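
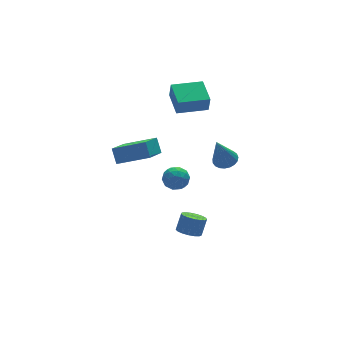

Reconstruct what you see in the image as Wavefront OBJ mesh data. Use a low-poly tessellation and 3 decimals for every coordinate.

v 0.153 0.404 3.104
v 0.132 0.17 4.158
v 0.539 1.979 3.461
v 0.518 1.745 4.515
v 1.962 -0.025 3.045
v 1.941 -0.259 4.099
v 2.348 1.55 3.402
v 2.327 1.316 4.456
v 1.028 -3.644 1.693
v 1.712 -3.709 1.94
v 0.332 -3.856 3.567
v 1.667 -3.41 1.957
v 1.512 -3.151 1.929
v 1.273 -2.977 1.859
v 0.991 -2.918 1.761
v 0.716 -2.986 1.652
v 0.495 -3.167 1.549
v 0.367 -3.43 1.471
v 0.352 -3.731 1.432
v 0.455 -4.017 1.438
v 0.656 -4.238 1.488
v 0.922 -4.357 1.573
v 1.207 -4.352 1.68
v 1.46 -4.225 1.788
v 1.639 -3.998 1.88
v -2.353 1.487 -0.712
v -3.698 0.238 0.287
v -2.314 2.123 0.135
v -3.659 0.873 1.134
v -0.801 0.407 0.026
v -2.146 -0.843 1.025
v -0.762 1.042 0.873
v -2.107 -0.207 1.872
v -1.587 -1.79 0.468
v -0.925 -1.538 0.055
v -1.615 -2.902 -0.255
v -0.953 -2.65 -0.668
v -0.887 -2.863 0.121
v -0.869 -2.175 0.568
v -1.671 -2.265 -0.768
v -1.653 -1.577 -0.321
v -0.977 -1.831 -0.709
v -0.493 -2.201 -0.16
v -2.047 -2.239 -0.04
v -1.563 -2.609 0.509
v -1.253 -1.566 0.325
v -1.287 -2.874 -0.525
v -1.248 -2.999 -0.061
v -0.859 -2.851 -0.304
v -1.221 -1.941 0.627
v -0.832 -1.793 0.383
v -0.809 -2.571 0.422
v -1.708 -2.647 -0.583
v -1.319 -2.499 -0.827
v -1.681 -1.589 0.104
v -1.292 -1.441 -0.139
v -1.731 -1.869 -0.622
v -0.895 -1.591 -0.367
v -0.912 -2.244 -0.792
v -1.333 -2.018 -0.851
v -1.323 -1.614 -0.588
v -0.61 -1.808 -0.045
v -0.627 -2.462 -0.47
v -0.588 -2.586 -0.006
v -0.578 -2.182 0.257
v -0.641 -1.98 -0.494
v -1.913 -1.978 0.27
v -1.93 -2.632 -0.155
v -1.962 -2.258 -0.457
v -1.952 -1.854 -0.194
v -1.628 -2.196 0.592
v -1.645 -2.849 0.167
v -1.217 -2.826 0.388
v -1.207 -2.422 0.651
v -1.899 -2.46 0.294
v -0.858 -2.958 -4.461
v -0.308 -3.451 -4.591
v 0.189 -3.155 -3.609
v -0.362 -2.662 -3.479
v -0.189 -3.147 -4.742
v 0.307 -2.851 -3.76
v -0.224 -2.801 -4.829
v 0.273 -2.505 -3.847
v -0.404 -2.49 -4.832
v 0.093 -2.194 -3.849
v -0.688 -2.287 -4.749
v -0.191 -1.991 -3.767
v -1.011 -2.237 -4.601
v -0.515 -1.941 -3.618
v -1.299 -2.353 -4.421
v -0.803 -2.057 -3.438
v -1.486 -2.607 -4.25
v -0.99 -2.311 -3.267
v -1.529 -2.941 -4.127
v -1.033 -2.646 -3.145
v -1.419 -3.28 -4.081
v -0.922 -2.984 -3.098
v -1.18 -3.544 -4.122
v -0.683 -3.249 -3.14
v -0.867 -3.675 -4.241
v -0.371 -3.379 -3.258
v -0.553 -3.641 -4.41
v -0.056 -3.345 -3.428
f 2 4 1
f 5 2 1
f 1 4 3
f 3 5 1
f 2 8 4
f 6 2 5
f 6 8 2
f 4 8 3
f 7 5 3
f 3 8 7
f 7 6 5
f 8 6 7
f 10 9 12
f 10 12 11
f 12 9 13
f 12 13 11
f 13 9 14
f 13 14 11
f 14 9 15
f 14 15 11
f 15 9 16
f 15 16 11
f 16 9 17
f 16 17 11
f 17 9 18
f 17 18 11
f 18 9 19
f 18 19 11
f 19 9 20
f 19 20 11
f 20 9 21
f 20 21 11
f 21 9 22
f 21 22 11
f 22 9 23
f 22 23 11
f 23 9 24
f 23 24 11
f 24 9 25
f 24 25 11
f 25 9 10
f 25 10 11
f 27 29 26
f 30 27 26
f 26 29 28
f 28 30 26
f 27 33 29
f 31 27 30
f 31 33 27
f 29 33 28
f 32 30 28
f 28 33 32
f 32 31 30
f 33 31 32
f 34 71 50
f 71 45 74
f 50 74 39
f 71 74 50
f 34 50 46
f 50 39 51
f 46 51 35
f 50 51 46
f 34 46 55
f 46 35 56
f 55 56 41
f 46 56 55
f 34 55 67
f 55 41 70
f 67 70 44
f 55 70 67
f 34 67 71
f 67 44 75
f 71 75 45
f 67 75 71
f 35 51 62
f 51 39 65
f 62 65 43
f 51 65 62
f 39 74 52
f 74 45 73
f 52 73 38
f 74 73 52
f 45 75 72
f 75 44 68
f 72 68 36
f 75 68 72
f 44 70 69
f 70 41 57
f 69 57 40
f 70 57 69
f 41 56 61
f 56 35 58
f 61 58 42
f 56 58 61
f 37 63 49
f 63 43 64
f 49 64 38
f 63 64 49
f 37 49 47
f 49 38 48
f 47 48 36
f 49 48 47
f 37 47 54
f 47 36 53
f 54 53 40
f 47 53 54
f 37 54 59
f 54 40 60
f 59 60 42
f 54 60 59
f 37 59 63
f 59 42 66
f 63 66 43
f 59 66 63
f 38 64 52
f 64 43 65
f 52 65 39
f 64 65 52
f 36 48 72
f 48 38 73
f 72 73 45
f 48 73 72
f 40 53 69
f 53 36 68
f 69 68 44
f 53 68 69
f 42 60 61
f 60 40 57
f 61 57 41
f 60 57 61
f 43 66 62
f 66 42 58
f 62 58 35
f 66 58 62
f 77 76 80
f 77 80 78
f 78 80 81
f 78 81 79
f 80 76 82
f 80 82 81
f 81 82 83
f 81 83 79
f 82 76 84
f 82 84 83
f 83 84 85
f 83 85 79
f 84 76 86
f 84 86 85
f 85 86 87
f 85 87 79
f 86 76 88
f 86 88 87
f 87 88 89
f 87 89 79
f 88 76 90
f 88 90 89
f 89 90 91
f 89 91 79
f 90 76 92
f 90 92 91
f 91 92 93
f 91 93 79
f 92 76 94
f 92 94 93
f 93 94 95
f 93 95 79
f 94 76 96
f 94 96 95
f 95 96 97
f 95 97 79
f 96 76 98
f 96 98 97
f 97 98 99
f 97 99 79
f 98 76 100
f 98 100 99
f 99 100 101
f 99 101 79
f 100 76 102
f 100 102 101
f 101 102 103
f 101 103 79
f 102 76 77
f 102 77 103
f 103 77 78
f 103 78 79



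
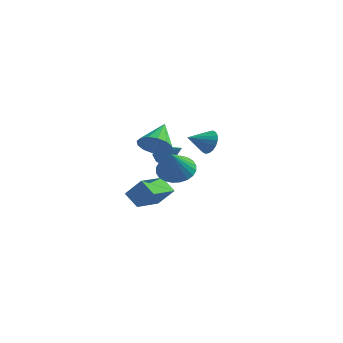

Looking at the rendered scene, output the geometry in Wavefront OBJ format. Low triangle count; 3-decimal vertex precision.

v 2.224 -1.244 2.613
v 2.762 -1.33 3.185
v 1.536 -2.256 3.107
v 2.532 -1.105 3.327
v 2.241 -0.907 3.327
v 1.947 -0.776 3.186
v 1.708 -0.738 2.932
v 1.571 -0.799 2.614
v 1.563 -0.949 2.296
v 1.686 -1.158 2.041
v 1.916 -1.383 1.899
v 2.207 -1.581 1.899
v 2.501 -1.712 2.04
v 2.74 -1.75 2.294
v 2.877 -1.688 2.612
v 2.885 -1.538 2.93
v 1.381 -3.11 1.139
v 1.968 -3.706 0.521
v 1.759 -4.19 2.541
v 2.241 -3.438 0.655
v 2.383 -3.119 0.862
v 2.373 -2.799 1.111
v 2.212 -2.527 1.364
v 1.924 -2.343 1.584
v 1.554 -2.275 1.735
v 1.157 -2.335 1.796
v 0.795 -2.513 1.757
v 0.521 -2.782 1.623
v 0.379 -3.1 1.416
v 0.389 -3.42 1.167
v 0.55 -3.693 0.913
v 0.838 -3.877 0.694
v 1.208 -3.944 0.543
v 1.605 -3.884 0.482
v -2.569 -0.553 -3.158
v -3.454 -0.371 -2.415
v -2.479 1.429 -3.537
v -3.364 1.611 -2.794
v -1.636 -0.391 -2.086
v -2.521 -0.209 -1.343
v -1.546 1.591 -2.465
v -2.431 1.773 -1.722
v -3.719 3.997 -0.965
v -3.295 4.179 -1.505
v -2.201 3.463 0.045
v -3.381 4.59 -1.16
v -3.664 4.654 -0.701
v -3.98 4.333 -0.396
v -4.142 3.815 -0.425
v -4.057 3.404 -0.771
v -3.774 3.34 -1.23
v -3.458 3.661 -1.534
v -0.972 -1.333 1.828
v -0.135 -1.544 2.313
v -1.248 0.113 2.932
v 0.007 -1.228 1.935
v -0.114 -0.94 1.528
v -0.464 -0.757 1.202
v -0.951 -0.729 1.043
v -1.443 -0.862 1.095
v -1.809 -1.122 1.343
v -1.951 -1.438 1.72
v -1.83 -1.725 2.127
v -1.48 -1.908 2.453
v -0.993 -1.936 2.612
v -0.501 -1.803 2.56
f 2 1 4
f 2 4 3
f 4 1 5
f 4 5 3
f 5 1 6
f 5 6 3
f 6 1 7
f 6 7 3
f 7 1 8
f 7 8 3
f 8 1 9
f 8 9 3
f 9 1 10
f 9 10 3
f 10 1 11
f 10 11 3
f 11 1 12
f 11 12 3
f 12 1 13
f 12 13 3
f 13 1 14
f 13 14 3
f 14 1 15
f 14 15 3
f 15 1 16
f 15 16 3
f 16 1 2
f 16 2 3
f 18 17 20
f 18 20 19
f 20 17 21
f 20 21 19
f 21 17 22
f 21 22 19
f 22 17 23
f 22 23 19
f 23 17 24
f 23 24 19
f 24 17 25
f 24 25 19
f 25 17 26
f 25 26 19
f 26 17 27
f 26 27 19
f 27 17 28
f 27 28 19
f 28 17 29
f 28 29 19
f 29 17 30
f 29 30 19
f 30 17 31
f 30 31 19
f 31 17 32
f 31 32 19
f 32 17 33
f 32 33 19
f 33 17 34
f 33 34 19
f 34 17 18
f 34 18 19
f 36 38 35
f 39 36 35
f 35 38 37
f 37 39 35
f 36 42 38
f 40 36 39
f 40 42 36
f 38 42 37
f 41 39 37
f 37 42 41
f 41 40 39
f 42 40 41
f 44 43 46
f 44 46 45
f 46 43 47
f 46 47 45
f 47 43 48
f 47 48 45
f 48 43 49
f 48 49 45
f 49 43 50
f 49 50 45
f 50 43 51
f 50 51 45
f 51 43 52
f 51 52 45
f 52 43 44
f 52 44 45
f 54 53 56
f 54 56 55
f 56 53 57
f 56 57 55
f 57 53 58
f 57 58 55
f 58 53 59
f 58 59 55
f 59 53 60
f 59 60 55
f 60 53 61
f 60 61 55
f 61 53 62
f 61 62 55
f 62 53 63
f 62 63 55
f 63 53 64
f 63 64 55
f 64 53 65
f 64 65 55
f 65 53 66
f 65 66 55
f 66 53 54
f 66 54 55



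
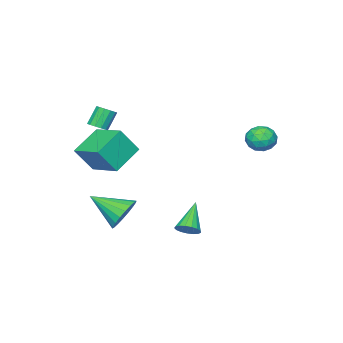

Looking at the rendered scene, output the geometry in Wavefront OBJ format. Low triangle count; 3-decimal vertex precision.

v 3.491 -2.955 2.71
v 3.886 -2.69 2.945
v 3.284 -2.66 3.924
v 2.889 -2.925 3.69
v 3.704 -2.484 2.827
v 3.103 -2.454 3.806
v 3.455 -2.428 2.672
v 2.853 -2.397 3.651
v 3.218 -2.539 2.529
v 2.616 -2.508 3.509
v 3.067 -2.782 2.444
v 2.465 -2.751 3.424
v 3.05 -3.08 2.443
v 2.448 -3.05 3.423
v 3.174 -3.339 2.527
v 2.572 -3.308 3.507
v 3.398 -3.475 2.669
v 2.796 -3.445 3.649
v 3.652 -3.447 2.824
v 3.05 -3.417 3.804
v 3.854 -3.263 2.943
v 3.253 -3.232 3.923
v 3.942 -2.98 2.988
v 3.34 -2.95 3.967
v 3.456 -3.338 -0.22
v 1.871 -3.417 0.672
v 3.649 -1.526 0.284
v 2.064 -1.605 1.176
v 4.236 -3.795 1.124
v 2.651 -3.874 2.016
v 4.429 -1.983 1.628
v 2.844 -2.062 2.52
v 4.017 3.311 -1.808
v 4.455 2.96 -1.546
v 2.863 2.749 -0.632
v 4.476 3.219 -1.402
v 4.391 3.498 -1.351
v 4.221 3.735 -1.405
v 4.004 3.875 -1.551
v 3.789 3.885 -1.756
v 3.627 3.764 -1.973
v 3.554 3.539 -2.152
v 3.587 3.262 -2.252
v 3.718 2.996 -2.251
v 3.918 2.802 -2.148
v 4.14 2.724 -1.967
v 4.334 2.781 -1.749
v 3.538 -1.174 -2.533
v 4.056 -0.589 -1.909
v 4.222 -2.786 -1.587
v 3.665 -0.633 -1.701
v 3.249 -0.784 -1.658
v 2.89 -1.012 -1.788
v 2.659 -1.273 -2.066
v 2.603 -1.514 -2.436
v 2.731 -1.687 -2.825
v 3.02 -1.759 -3.156
v 3.411 -1.715 -3.364
v 3.827 -1.564 -3.407
v 4.186 -1.335 -3.277
v 4.417 -1.075 -2.999
v 4.473 -0.834 -2.63
v 4.345 -0.66 -2.241
v -0.718 3.681 1.797
v -0.317 3.329 2.405
v -1.843 3.191 2.255
v -1.442 2.839 2.863
v -1.512 3.645 2.838
v -0.817 3.948 2.555
v -1.343 2.572 2.105
v -0.648 2.875 1.822
v -0.704 2.643 2.596
v -0.808 3.307 3.049
v -1.352 3.213 1.611
v -1.456 3.877 2.064
v -0.418 3.548 2.061
v -1.742 2.972 2.599
v -1.783 3.446 2.584
v -1.547 3.239 2.942
v -0.712 3.912 2.148
v -0.477 3.705 2.506
v -1.179 3.891 2.76
v -1.683 2.815 2.154
v -1.448 2.608 2.512
v -0.613 3.281 1.718
v -0.377 3.074 2.076
v -0.981 2.629 1.9
v -0.41 2.938 2.531
v -1.072 2.65 2.8
v -1.014 2.493 2.355
v -0.605 2.671 2.188
v -0.471 3.328 2.797
v -1.133 3.04 3.066
v -1.174 3.514 3.051
v -0.765 3.692 2.884
v -0.699 2.925 2.909
v -1.027 3.48 1.594
v -1.689 3.192 1.863
v -1.395 2.828 1.776
v -0.986 3.006 1.609
v -1.088 3.87 1.86
v -1.75 3.582 2.129
v -1.555 3.849 2.472
v -1.146 4.027 2.305
v -1.461 3.595 1.751
f 2 1 5
f 2 5 3
f 3 5 6
f 3 6 4
f 5 1 7
f 5 7 6
f 6 7 8
f 6 8 4
f 7 1 9
f 7 9 8
f 8 9 10
f 8 10 4
f 9 1 11
f 9 11 10
f 10 11 12
f 10 12 4
f 11 1 13
f 11 13 12
f 12 13 14
f 12 14 4
f 13 1 15
f 13 15 14
f 14 15 16
f 14 16 4
f 15 1 17
f 15 17 16
f 16 17 18
f 16 18 4
f 17 1 19
f 17 19 18
f 18 19 20
f 18 20 4
f 19 1 21
f 19 21 20
f 20 21 22
f 20 22 4
f 21 1 23
f 21 23 22
f 22 23 24
f 22 24 4
f 23 1 2
f 23 2 24
f 24 2 3
f 24 3 4
f 26 28 25
f 29 26 25
f 25 28 27
f 27 29 25
f 26 32 28
f 30 26 29
f 30 32 26
f 28 32 27
f 31 29 27
f 27 32 31
f 31 30 29
f 32 30 31
f 34 33 36
f 34 36 35
f 36 33 37
f 36 37 35
f 37 33 38
f 37 38 35
f 38 33 39
f 38 39 35
f 39 33 40
f 39 40 35
f 40 33 41
f 40 41 35
f 41 33 42
f 41 42 35
f 42 33 43
f 42 43 35
f 43 33 44
f 43 44 35
f 44 33 45
f 44 45 35
f 45 33 46
f 45 46 35
f 46 33 47
f 46 47 35
f 47 33 34
f 47 34 35
f 49 48 51
f 49 51 50
f 51 48 52
f 51 52 50
f 52 48 53
f 52 53 50
f 53 48 54
f 53 54 50
f 54 48 55
f 54 55 50
f 55 48 56
f 55 56 50
f 56 48 57
f 56 57 50
f 57 48 58
f 57 58 50
f 58 48 59
f 58 59 50
f 59 48 60
f 59 60 50
f 60 48 61
f 60 61 50
f 61 48 62
f 61 62 50
f 62 48 63
f 62 63 50
f 63 48 49
f 63 49 50
f 64 101 80
f 101 75 104
f 80 104 69
f 101 104 80
f 64 80 76
f 80 69 81
f 76 81 65
f 80 81 76
f 64 76 85
f 76 65 86
f 85 86 71
f 76 86 85
f 64 85 97
f 85 71 100
f 97 100 74
f 85 100 97
f 64 97 101
f 97 74 105
f 101 105 75
f 97 105 101
f 65 81 92
f 81 69 95
f 92 95 73
f 81 95 92
f 69 104 82
f 104 75 103
f 82 103 68
f 104 103 82
f 75 105 102
f 105 74 98
f 102 98 66
f 105 98 102
f 74 100 99
f 100 71 87
f 99 87 70
f 100 87 99
f 71 86 91
f 86 65 88
f 91 88 72
f 86 88 91
f 67 93 79
f 93 73 94
f 79 94 68
f 93 94 79
f 67 79 77
f 79 68 78
f 77 78 66
f 79 78 77
f 67 77 84
f 77 66 83
f 84 83 70
f 77 83 84
f 67 84 89
f 84 70 90
f 89 90 72
f 84 90 89
f 67 89 93
f 89 72 96
f 93 96 73
f 89 96 93
f 68 94 82
f 94 73 95
f 82 95 69
f 94 95 82
f 66 78 102
f 78 68 103
f 102 103 75
f 78 103 102
f 70 83 99
f 83 66 98
f 99 98 74
f 83 98 99
f 72 90 91
f 90 70 87
f 91 87 71
f 90 87 91
f 73 96 92
f 96 72 88
f 92 88 65
f 96 88 92



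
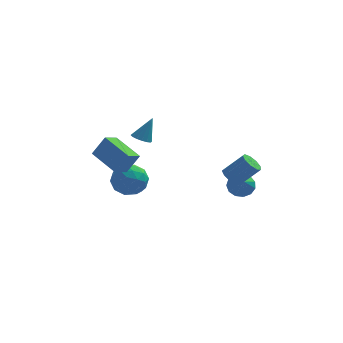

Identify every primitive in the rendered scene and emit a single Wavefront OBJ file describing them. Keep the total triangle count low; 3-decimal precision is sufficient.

v -3.65 0.675 -1.561
v -2.938 0.793 -0.373
v -4.987 2.019 -0.893
v -4.275 2.136 0.295
v -3.085 1.444 -1.975
v -2.373 1.561 -0.787
v -4.422 2.787 -1.307
v -3.71 2.905 -0.119
v -2.351 2.649 -0.005
v -1.893 2.95 -0.295
v -1.749 3.051 1.365
v -2.125 3.169 -0.257
v -2.418 3.248 -0.151
v -2.692 3.167 -0.007
v -2.876 2.947 0.138
v -2.919 2.648 0.245
v -2.81 2.348 0.284
v -2.578 2.13 0.246
v -2.285 2.051 0.141
v -2.01 2.132 -0.004
v -1.827 2.351 -0.149
v -1.784 2.651 -0.255
v 2.547 -0.108 -1.366
v 3.003 0.121 -1.815
v 4.089 0.177 -0.684
v 3.633 -0.052 -0.234
v 2.78 0.478 -1.619
v 3.866 0.535 -0.487
v 2.448 0.562 -1.304
v 3.534 0.618 -0.172
v 2.162 0.332 -1.018
v 3.248 0.388 0.114
v 2.056 -0.104 -0.895
v 3.143 -0.048 0.237
v 2.18 -0.542 -0.992
v 3.267 -0.486 0.14
v 2.475 -0.777 -1.264
v 3.562 -0.72 -0.132
v 2.804 -0.699 -1.584
v 3.891 -0.642 -0.452
v 3.012 -0.344 -1.801
v 4.099 -0.288 -0.67
v -3.772 3.979 -3.13
v -3.129 4.843 -3.523
v -3.051 2.857 -4.417
v -2.408 3.721 -4.81
v -2.189 3.266 -3.781
v -2.635 3.959 -2.986
v -3.545 3.741 -4.954
v -3.991 4.434 -4.159
v -2.989 4.696 -4.65
v -2.151 4.402 -3.925
v -4.029 3.298 -4.015
v -3.191 3.004 -3.29
v -3.514 4.51 -3.213
v -2.666 3.19 -4.727
v -2.538 2.923 -4.122
v -2.16 3.43 -4.353
v -3.223 3.99 -2.897
v -2.846 4.498 -3.128
v -2.293 3.571 -3.28
v -3.334 3.202 -4.812
v -2.957 3.71 -5.043
v -4.02 4.27 -3.587
v -3.642 4.777 -3.818
v -3.887 4.129 -4.66
v -3.054 4.931 -4.107
v -2.63 4.271 -4.864
v -3.298 4.283 -4.949
v -3.56 4.69 -4.481
v -2.561 4.758 -3.681
v -2.137 4.098 -4.438
v -2.009 3.831 -3.833
v -2.271 4.239 -3.365
v -2.479 4.671 -4.344
v -4.043 3.602 -3.502
v -3.619 2.942 -4.259
v -3.909 3.461 -4.575
v -4.171 3.869 -4.107
v -3.55 3.429 -3.076
v -3.126 2.769 -3.833
v -2.62 3.01 -3.459
v -2.882 3.417 -2.991
v -3.701 3.029 -3.596
v 3.099 4.178 -4.479
v 3.656 3.848 -4.982
v 3.241 2.502 -3.221
v 3.892 4.098 -4.674
v 3.876 4.375 -4.304
v 3.614 4.588 -3.989
v 3.188 4.672 -3.83
v 2.734 4.599 -3.877
v 2.396 4.392 -4.114
v 2.282 4.117 -4.468
v 2.426 3.862 -4.825
v 2.785 3.707 -5.071
v 3.243 3.702 -5.13
f 2 4 1
f 5 2 1
f 1 4 3
f 3 5 1
f 2 8 4
f 6 2 5
f 6 8 2
f 4 8 3
f 7 5 3
f 3 8 7
f 7 6 5
f 8 6 7
f 10 9 12
f 10 12 11
f 12 9 13
f 12 13 11
f 13 9 14
f 13 14 11
f 14 9 15
f 14 15 11
f 15 9 16
f 15 16 11
f 16 9 17
f 16 17 11
f 17 9 18
f 17 18 11
f 18 9 19
f 18 19 11
f 19 9 20
f 19 20 11
f 20 9 21
f 20 21 11
f 21 9 22
f 21 22 11
f 22 9 10
f 22 10 11
f 24 23 27
f 24 27 25
f 25 27 28
f 25 28 26
f 27 23 29
f 27 29 28
f 28 29 30
f 28 30 26
f 29 23 31
f 29 31 30
f 30 31 32
f 30 32 26
f 31 23 33
f 31 33 32
f 32 33 34
f 32 34 26
f 33 23 35
f 33 35 34
f 34 35 36
f 34 36 26
f 35 23 37
f 35 37 36
f 36 37 38
f 36 38 26
f 37 23 39
f 37 39 38
f 38 39 40
f 38 40 26
f 39 23 41
f 39 41 40
f 40 41 42
f 40 42 26
f 41 23 24
f 41 24 42
f 42 24 25
f 42 25 26
f 43 80 59
f 80 54 83
f 59 83 48
f 80 83 59
f 43 59 55
f 59 48 60
f 55 60 44
f 59 60 55
f 43 55 64
f 55 44 65
f 64 65 50
f 55 65 64
f 43 64 76
f 64 50 79
f 76 79 53
f 64 79 76
f 43 76 80
f 76 53 84
f 80 84 54
f 76 84 80
f 44 60 71
f 60 48 74
f 71 74 52
f 60 74 71
f 48 83 61
f 83 54 82
f 61 82 47
f 83 82 61
f 54 84 81
f 84 53 77
f 81 77 45
f 84 77 81
f 53 79 78
f 79 50 66
f 78 66 49
f 79 66 78
f 50 65 70
f 65 44 67
f 70 67 51
f 65 67 70
f 46 72 58
f 72 52 73
f 58 73 47
f 72 73 58
f 46 58 56
f 58 47 57
f 56 57 45
f 58 57 56
f 46 56 63
f 56 45 62
f 63 62 49
f 56 62 63
f 46 63 68
f 63 49 69
f 68 69 51
f 63 69 68
f 46 68 72
f 68 51 75
f 72 75 52
f 68 75 72
f 47 73 61
f 73 52 74
f 61 74 48
f 73 74 61
f 45 57 81
f 57 47 82
f 81 82 54
f 57 82 81
f 49 62 78
f 62 45 77
f 78 77 53
f 62 77 78
f 51 69 70
f 69 49 66
f 70 66 50
f 69 66 70
f 52 75 71
f 75 51 67
f 71 67 44
f 75 67 71
f 86 85 88
f 86 88 87
f 88 85 89
f 88 89 87
f 89 85 90
f 89 90 87
f 90 85 91
f 90 91 87
f 91 85 92
f 91 92 87
f 92 85 93
f 92 93 87
f 93 85 94
f 93 94 87
f 94 85 95
f 94 95 87
f 95 85 96
f 95 96 87
f 96 85 97
f 96 97 87
f 97 85 86
f 97 86 87



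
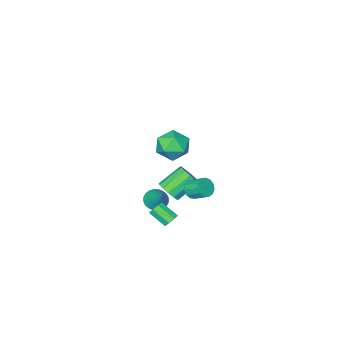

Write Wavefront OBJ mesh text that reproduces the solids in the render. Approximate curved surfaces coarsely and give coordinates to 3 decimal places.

v -1.92 2.463 -2.16
v -1.489 2.842 -2.525
v -1.768 3.756 -1.904
v -2.2 3.377 -1.54
v -1.827 2.86 -2.704
v -2.107 3.775 -2.084
v -2.195 2.752 -2.711
v -2.474 3.667 -2.09
v -2.476 2.553 -2.543
v -2.755 3.467 -1.922
v -2.58 2.324 -2.253
v -2.859 3.239 -1.633
v -2.475 2.14 -1.934
v -2.754 3.055 -1.313
v -2.194 2.058 -1.687
v -2.473 2.973 -1.066
v -1.826 2.105 -1.59
v -2.105 3.019 -0.969
v -1.488 2.265 -1.674
v -1.767 3.18 -1.054
v -1.288 2.488 -1.913
v -1.567 3.403 -1.292
v -1.288 2.703 -2.23
v -1.567 3.618 -1.609
v -2.226 -0.293 -4.287
v -1.717 -0.151 -3.634
v -3.165 0.094 -2.559
v -3.674 -0.047 -3.213
v -1.795 0.27 -3.836
v -3.244 0.515 -2.761
v -2.01 0.512 -4.181
v -3.459 0.758 -3.106
v -2.294 0.499 -4.56
v -3.742 0.744 -3.485
v -2.556 0.235 -4.852
v -4.004 0.48 -3.777
v -2.713 -0.197 -4.965
v -4.161 0.048 -3.89
v -2.715 -0.659 -4.863
v -4.164 -0.414 -3.788
v -2.563 -1.005 -4.578
v -4.011 -0.76 -3.504
v -2.303 -1.125 -4.201
v -3.751 -0.879 -3.126
v -2.019 -0.98 -3.851
v -3.467 -0.735 -2.777
v -1.8 -0.617 -3.64
v -3.249 -0.372 -2.565
v 1.037 4.359 -2.322
v 1.436 4.65 -2.102
v 1.801 3.631 -1.418
v 1.403 3.341 -1.638
v 1.086 4.671 -1.884
v 1.451 3.653 -1.2
v 0.707 4.509 -1.922
v 1.073 3.491 -1.238
v 0.522 4.26 -2.194
v 0.888 3.242 -1.51
v 0.639 4.069 -2.542
v 1.004 3.05 -1.858
v 0.989 4.047 -2.76
v 1.354 3.029 -2.076
v 1.367 4.209 -2.722
v 1.733 3.191 -2.038
v 1.552 4.458 -2.45
v 1.918 3.44 -1.766
v -0.054 4.461 3.166
v 1.034 4.481 2.981
v 0.206 3.399 4.579
v 1.294 3.419 4.394
v 0.776 4.33 4.742
v 0.615 4.986 3.869
v 0.625 2.894 3.691
v 0.464 3.55 2.818
v 1.454 3.513 3.306
v 1.547 4.401 3.956
v -0.307 3.479 3.604
v -0.214 4.367 4.254
v 0.205 1.763 -2.529
v 0.943 1.707 -2.701
v 0.595 2.877 -1.211
v 0.861 1.937 -2.871
v 0.68 2.139 -2.988
v 0.426 2.285 -3.036
v 0.138 2.351 -3.006
v -0.14 2.327 -2.904
v -0.365 2.218 -2.745
v -0.503 2.039 -2.553
v -0.534 1.818 -2.358
v -0.452 1.589 -2.188
v -0.27 1.386 -2.071
v -0.016 1.241 -2.023
v 0.272 1.175 -2.052
v 0.549 1.199 -2.154
v 0.774 1.308 -2.314
v 0.912 1.487 -2.506
f 2 1 5
f 2 5 3
f 3 5 6
f 3 6 4
f 5 1 7
f 5 7 6
f 6 7 8
f 6 8 4
f 7 1 9
f 7 9 8
f 8 9 10
f 8 10 4
f 9 1 11
f 9 11 10
f 10 11 12
f 10 12 4
f 11 1 13
f 11 13 12
f 12 13 14
f 12 14 4
f 13 1 15
f 13 15 14
f 14 15 16
f 14 16 4
f 15 1 17
f 15 17 16
f 16 17 18
f 16 18 4
f 17 1 19
f 17 19 18
f 18 19 20
f 18 20 4
f 19 1 21
f 19 21 20
f 20 21 22
f 20 22 4
f 21 1 23
f 21 23 22
f 22 23 24
f 22 24 4
f 23 1 2
f 23 2 24
f 24 2 3
f 24 3 4
f 26 25 29
f 26 29 27
f 27 29 30
f 27 30 28
f 29 25 31
f 29 31 30
f 30 31 32
f 30 32 28
f 31 25 33
f 31 33 32
f 32 33 34
f 32 34 28
f 33 25 35
f 33 35 34
f 34 35 36
f 34 36 28
f 35 25 37
f 35 37 36
f 36 37 38
f 36 38 28
f 37 25 39
f 37 39 38
f 38 39 40
f 38 40 28
f 39 25 41
f 39 41 40
f 40 41 42
f 40 42 28
f 41 25 43
f 41 43 42
f 42 43 44
f 42 44 28
f 43 25 45
f 43 45 44
f 44 45 46
f 44 46 28
f 45 25 47
f 45 47 46
f 46 47 48
f 46 48 28
f 47 25 26
f 47 26 48
f 48 26 27
f 48 27 28
f 50 49 53
f 50 53 51
f 51 53 54
f 51 54 52
f 53 49 55
f 53 55 54
f 54 55 56
f 54 56 52
f 55 49 57
f 55 57 56
f 56 57 58
f 56 58 52
f 57 49 59
f 57 59 58
f 58 59 60
f 58 60 52
f 59 49 61
f 59 61 60
f 60 61 62
f 60 62 52
f 61 49 63
f 61 63 62
f 62 63 64
f 62 64 52
f 63 49 65
f 63 65 64
f 64 65 66
f 64 66 52
f 65 49 50
f 65 50 66
f 66 50 51
f 66 51 52
f 67 78 72
f 67 72 68
f 67 68 74
f 67 74 77
f 67 77 78
f 68 72 76
f 72 78 71
f 78 77 69
f 77 74 73
f 74 68 75
f 70 76 71
f 70 71 69
f 70 69 73
f 70 73 75
f 70 75 76
f 71 76 72
f 69 71 78
f 73 69 77
f 75 73 74
f 76 75 68
f 80 79 82
f 80 82 81
f 82 79 83
f 82 83 81
f 83 79 84
f 83 84 81
f 84 79 85
f 84 85 81
f 85 79 86
f 85 86 81
f 86 79 87
f 86 87 81
f 87 79 88
f 87 88 81
f 88 79 89
f 88 89 81
f 89 79 90
f 89 90 81
f 90 79 91
f 90 91 81
f 91 79 92
f 91 92 81
f 92 79 93
f 92 93 81
f 93 79 94
f 93 94 81
f 94 79 95
f 94 95 81
f 95 79 96
f 95 96 81
f 96 79 80
f 96 80 81



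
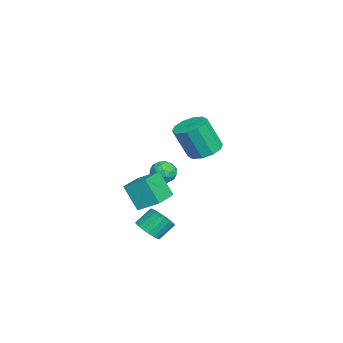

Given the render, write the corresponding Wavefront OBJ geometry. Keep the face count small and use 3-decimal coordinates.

v 3.317 -1.822 -4.165
v 3.814 -2.216 -3.599
v 3.42 -1.432 -2.709
v 2.923 -1.038 -3.275
v 4.029 -1.965 -3.724
v 3.636 -1.181 -2.834
v 4.121 -1.69 -3.926
v 3.728 -0.906 -3.036
v 4.075 -1.438 -4.169
v 3.682 -0.653 -3.279
v 3.897 -1.252 -4.411
v 3.504 -0.468 -3.521
v 3.619 -1.165 -4.611
v 3.225 -0.38 -3.721
v 3.288 -1.191 -4.734
v 2.895 -0.407 -3.843
v 2.963 -1.326 -4.758
v 2.57 -0.542 -3.868
v 2.698 -1.548 -4.68
v 2.305 -0.763 -3.79
v 2.541 -1.816 -4.513
v 2.148 -1.032 -3.622
v 2.518 -2.086 -4.286
v 2.124 -1.302 -3.395
v 2.632 -2.31 -4.037
v 2.239 -1.526 -3.147
v 2.866 -2.45 -3.811
v 2.472 -1.666 -2.921
v 3.177 -2.481 -3.647
v 2.784 -1.697 -2.756
v 3.512 -2.398 -3.571
v 3.119 -1.614 -2.681
v -1.17 -0.656 -1.63
v -0.627 -1.075 -1.179
v -1.273 -1.685 -2.461
v -0.73 -2.104 -2.01
v -1.477 -1.945 -1.71
v -1.413 -1.309 -1.196
v -0.487 -1.451 -2.444
v -0.423 -0.815 -1.93
v -0.205 -1.566 -1.682
v -0.817 -1.871 -1.229
v -1.083 -0.889 -2.411
v -1.695 -1.194 -1.958
v -0.889 -0.775 -1.331
v -1.011 -1.985 -2.309
v -1.449 -1.891 -2.132
v -1.13 -2.137 -1.867
v -1.351 -0.913 -1.342
v -1.033 -1.159 -1.077
v -1.532 -1.67 -1.389
v -0.867 -1.601 -2.563
v -0.549 -1.847 -2.298
v -0.77 -0.623 -1.773
v -0.451 -0.869 -1.508
v -0.368 -1.09 -2.251
v -0.323 -1.31 -1.362
v -0.383 -1.915 -1.851
v -0.24 -1.531 -2.105
v -0.203 -1.157 -1.803
v -0.682 -1.489 -1.096
v -0.743 -2.094 -1.584
v -1.181 -2.001 -1.408
v -1.144 -1.627 -1.106
v -0.434 -1.778 -1.391
v -1.157 -0.666 -2.056
v -1.218 -1.271 -2.544
v -0.756 -1.133 -2.534
v -0.719 -0.759 -2.232
v -1.517 -0.845 -1.789
v -1.577 -1.45 -2.278
v -1.697 -1.603 -1.837
v -1.66 -1.229 -1.535
v -1.466 -0.982 -2.249
v 3.18 1.213 1.921
v 3.897 0.609 1.601
v 4.057 -0.196 3.479
v 3.34 0.407 3.799
v 4.159 1.125 1.8
v 4.319 0.319 3.678
v 4.047 1.674 2.045
v 4.207 0.869 3.923
v 3.604 2.047 2.243
v 3.764 1.242 4.121
v 2.999 2.102 2.317
v 3.159 1.296 4.196
v 2.463 1.816 2.241
v 2.623 1.011 4.119
v 2.201 1.301 2.042
v 2.361 0.495 3.92
v 2.313 0.751 1.797
v 2.473 -0.054 3.675
v 2.756 0.378 1.599
v 2.916 -0.427 3.477
v 3.361 0.324 1.524
v 3.521 -0.482 3.403
v 3.485 -3.059 -0.79
v 3.718 -1.896 -0.104
v 1.57 -2.495 -1.096
v 1.802 -1.332 -0.41
v 3.958 -2.268 -2.29
v 4.19 -1.105 -1.604
v 2.042 -1.704 -2.596
v 2.275 -0.541 -1.91
f 2 1 5
f 2 5 3
f 3 5 6
f 3 6 4
f 5 1 7
f 5 7 6
f 6 7 8
f 6 8 4
f 7 1 9
f 7 9 8
f 8 9 10
f 8 10 4
f 9 1 11
f 9 11 10
f 10 11 12
f 10 12 4
f 11 1 13
f 11 13 12
f 12 13 14
f 12 14 4
f 13 1 15
f 13 15 14
f 14 15 16
f 14 16 4
f 15 1 17
f 15 17 16
f 16 17 18
f 16 18 4
f 17 1 19
f 17 19 18
f 18 19 20
f 18 20 4
f 19 1 21
f 19 21 20
f 20 21 22
f 20 22 4
f 21 1 23
f 21 23 22
f 22 23 24
f 22 24 4
f 23 1 25
f 23 25 24
f 24 25 26
f 24 26 4
f 25 1 27
f 25 27 26
f 26 27 28
f 26 28 4
f 27 1 29
f 27 29 28
f 28 29 30
f 28 30 4
f 29 1 31
f 29 31 30
f 30 31 32
f 30 32 4
f 31 1 2
f 31 2 32
f 32 2 3
f 32 3 4
f 33 70 49
f 70 44 73
f 49 73 38
f 70 73 49
f 33 49 45
f 49 38 50
f 45 50 34
f 49 50 45
f 33 45 54
f 45 34 55
f 54 55 40
f 45 55 54
f 33 54 66
f 54 40 69
f 66 69 43
f 54 69 66
f 33 66 70
f 66 43 74
f 70 74 44
f 66 74 70
f 34 50 61
f 50 38 64
f 61 64 42
f 50 64 61
f 38 73 51
f 73 44 72
f 51 72 37
f 73 72 51
f 44 74 71
f 74 43 67
f 71 67 35
f 74 67 71
f 43 69 68
f 69 40 56
f 68 56 39
f 69 56 68
f 40 55 60
f 55 34 57
f 60 57 41
f 55 57 60
f 36 62 48
f 62 42 63
f 48 63 37
f 62 63 48
f 36 48 46
f 48 37 47
f 46 47 35
f 48 47 46
f 36 46 53
f 46 35 52
f 53 52 39
f 46 52 53
f 36 53 58
f 53 39 59
f 58 59 41
f 53 59 58
f 36 58 62
f 58 41 65
f 62 65 42
f 58 65 62
f 37 63 51
f 63 42 64
f 51 64 38
f 63 64 51
f 35 47 71
f 47 37 72
f 71 72 44
f 47 72 71
f 39 52 68
f 52 35 67
f 68 67 43
f 52 67 68
f 41 59 60
f 59 39 56
f 60 56 40
f 59 56 60
f 42 65 61
f 65 41 57
f 61 57 34
f 65 57 61
f 76 75 79
f 76 79 77
f 77 79 80
f 77 80 78
f 79 75 81
f 79 81 80
f 80 81 82
f 80 82 78
f 81 75 83
f 81 83 82
f 82 83 84
f 82 84 78
f 83 75 85
f 83 85 84
f 84 85 86
f 84 86 78
f 85 75 87
f 85 87 86
f 86 87 88
f 86 88 78
f 87 75 89
f 87 89 88
f 88 89 90
f 88 90 78
f 89 75 91
f 89 91 90
f 90 91 92
f 90 92 78
f 91 75 93
f 91 93 92
f 92 93 94
f 92 94 78
f 93 75 95
f 93 95 94
f 94 95 96
f 94 96 78
f 95 75 76
f 95 76 96
f 96 76 77
f 96 77 78
f 98 100 97
f 101 98 97
f 97 100 99
f 99 101 97
f 98 104 100
f 102 98 101
f 102 104 98
f 100 104 99
f 103 101 99
f 99 104 103
f 103 102 101
f 104 102 103



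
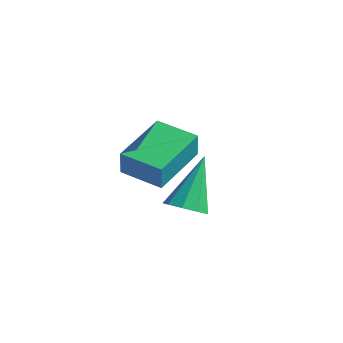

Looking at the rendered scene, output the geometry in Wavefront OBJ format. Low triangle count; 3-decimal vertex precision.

v -1.157 0.786 1.101
v -1.086 0.685 1.982
v -1.229 2.651 1.32
v -1.157 2.551 2.201
v 0.197 0.849 0.999
v 0.269 0.749 1.88
v 0.126 2.715 1.218
v 0.197 2.614 2.099
v 2.533 -1.348 2.749
v 3.049 -1.558 3.023
v 2.327 -0.212 4.011
v 3.144 -1.243 2.755
v 2.954 -0.978 2.485
v 2.567 -0.885 2.338
v 2.164 -1.009 2.384
v 1.934 -1.292 2.601
v 1.984 -1.601 2.887
v 2.291 -1.791 3.109
v 2.712 -1.774 3.163
f 2 4 1
f 5 2 1
f 1 4 3
f 3 5 1
f 2 8 4
f 6 2 5
f 6 8 2
f 4 8 3
f 7 5 3
f 3 8 7
f 7 6 5
f 8 6 7
f 10 9 12
f 10 12 11
f 12 9 13
f 12 13 11
f 13 9 14
f 13 14 11
f 14 9 15
f 14 15 11
f 15 9 16
f 15 16 11
f 16 9 17
f 16 17 11
f 17 9 18
f 17 18 11
f 18 9 19
f 18 19 11
f 19 9 10
f 19 10 11



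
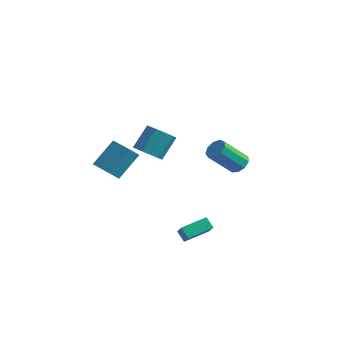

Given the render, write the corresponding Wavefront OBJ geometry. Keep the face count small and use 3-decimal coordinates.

v 1.865 -1.585 -3.961
v 2.486 -2.198 -3.025
v 1.301 -1.36 -3.44
v 1.922 -1.974 -2.504
v 2.698 -0.246 -3.636
v 3.319 -0.86 -2.7
v 2.134 -0.022 -3.115
v 2.755 -0.635 -2.179
v 3.844 1.066 1.645
v 4.409 0.646 1.734
v 3.442 -0.345 3.204
v 2.876 0.074 3.115
v 4.445 1.037 2.021
v 3.478 0.045 3.491
v 4.199 1.441 2.132
v 3.232 0.449 3.602
v 3.787 1.669 2.015
v 2.82 0.678 3.485
v 3.401 1.615 1.725
v 2.434 0.624 3.195
v 3.222 1.305 1.397
v 2.255 0.313 2.868
v 3.334 0.882 1.186
v 2.367 -0.11 2.656
v 3.684 0.545 1.189
v 2.717 -0.446 2.659
v 4.109 0.452 1.406
v 3.142 -0.539 2.876
v -3.16 2.906 -0.909
v -2.244 2.627 -0.838
v -1.984 3.816 0.46
v -2.9 4.094 0.389
v -2.272 3.067 -1.236
v -2.011 4.256 0.063
v -2.639 3.445 -1.508
v -2.378 4.634 -0.209
v -3.205 3.617 -1.552
v -2.944 4.806 -0.253
v -3.754 3.518 -1.35
v -3.494 4.706 -0.052
v -4.076 3.184 -0.98
v -3.816 4.373 0.318
v -4.049 2.744 -0.583
v -3.788 3.933 0.716
v -3.682 2.366 -0.311
v -3.421 3.555 0.988
v -3.116 2.194 -0.267
v -2.855 3.383 1.032
v -2.566 2.294 -0.468
v -2.306 3.482 0.83
v -4.812 0.631 -1.544
v -5.079 -0.005 -0.78
v -4.309 2.053 -0.185
v -4.577 1.416 0.58
v -3.383 0.084 -1.5
v -3.651 -0.553 -0.735
v -2.881 1.505 -0.14
v -3.148 0.869 0.624
f 2 4 1
f 5 2 1
f 1 4 3
f 3 5 1
f 2 8 4
f 6 2 5
f 6 8 2
f 4 8 3
f 7 5 3
f 3 8 7
f 7 6 5
f 8 6 7
f 10 9 13
f 10 13 11
f 11 13 14
f 11 14 12
f 13 9 15
f 13 15 14
f 14 15 16
f 14 16 12
f 15 9 17
f 15 17 16
f 16 17 18
f 16 18 12
f 17 9 19
f 17 19 18
f 18 19 20
f 18 20 12
f 19 9 21
f 19 21 20
f 20 21 22
f 20 22 12
f 21 9 23
f 21 23 22
f 22 23 24
f 22 24 12
f 23 9 25
f 23 25 24
f 24 25 26
f 24 26 12
f 25 9 27
f 25 27 26
f 26 27 28
f 26 28 12
f 27 9 10
f 27 10 28
f 28 10 11
f 28 11 12
f 30 29 33
f 30 33 31
f 31 33 34
f 31 34 32
f 33 29 35
f 33 35 34
f 34 35 36
f 34 36 32
f 35 29 37
f 35 37 36
f 36 37 38
f 36 38 32
f 37 29 39
f 37 39 38
f 38 39 40
f 38 40 32
f 39 29 41
f 39 41 40
f 40 41 42
f 40 42 32
f 41 29 43
f 41 43 42
f 42 43 44
f 42 44 32
f 43 29 45
f 43 45 44
f 44 45 46
f 44 46 32
f 45 29 47
f 45 47 46
f 46 47 48
f 46 48 32
f 47 29 49
f 47 49 48
f 48 49 50
f 48 50 32
f 49 29 30
f 49 30 50
f 50 30 31
f 50 31 32
f 52 54 51
f 55 52 51
f 51 54 53
f 53 55 51
f 52 58 54
f 56 52 55
f 56 58 52
f 54 58 53
f 57 55 53
f 53 58 57
f 57 56 55
f 58 56 57



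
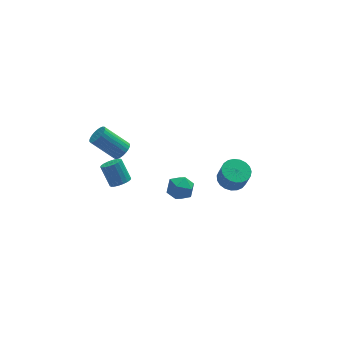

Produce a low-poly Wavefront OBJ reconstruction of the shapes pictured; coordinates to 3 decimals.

v -3.042 0.142 -2.735
v -2.538 -0.089 -2.435
v -2.874 0.648 -1.305
v -3.378 0.878 -1.605
v -2.438 0.143 -2.557
v -2.774 0.88 -1.426
v -2.457 0.375 -2.713
v -2.793 1.111 -1.583
v -2.592 0.561 -2.874
v -2.928 1.297 -1.744
v -2.817 0.663 -3.008
v -3.153 1.399 -1.877
v -3.086 0.663 -3.087
v -3.421 1.399 -1.957
v -3.346 0.559 -3.097
v -3.682 1.295 -1.967
v -3.546 0.372 -3.035
v -3.882 1.109 -1.905
v -3.646 0.14 -2.914
v -3.982 0.877 -1.783
v -3.627 -0.091 -2.757
v -3.963 0.645 -1.627
v -3.492 -0.277 -2.596
v -3.828 0.459 -1.466
v -3.267 -0.379 -2.463
v -3.603 0.357 -1.332
v -2.999 -0.379 -2.383
v -3.334 0.357 -1.253
v -2.738 -0.275 -2.373
v -3.074 0.461 -1.243
v -3.151 -0.846 1.07
v -2.697 -0.791 1.488
v -3.895 -0.198 2.709
v -4.349 -0.254 2.29
v -2.694 -0.572 1.385
v -3.891 0.021 2.606
v -2.76 -0.395 1.234
v -3.957 0.198 2.455
v -2.885 -0.287 1.059
v -4.083 0.306 2.279
v -3.051 -0.263 0.884
v -4.249 0.33 2.105
v -3.233 -0.329 0.738
v -4.43 0.264 1.959
v -3.402 -0.473 0.643
v -4.599 0.12 1.864
v -3.533 -0.674 0.612
v -4.73 -0.081 1.833
v -3.605 -0.902 0.651
v -4.803 -0.309 1.872
v -3.609 -1.121 0.754
v -4.806 -0.528 1.975
v -3.543 -1.298 0.905
v -4.74 -0.705 2.126
v -3.417 -1.406 1.081
v -4.615 -0.813 2.301
v -3.251 -1.43 1.255
v -4.449 -0.837 2.476
v -3.07 -1.364 1.401
v -4.267 -0.771 2.622
v -2.901 -1.22 1.496
v -4.098 -0.627 2.717
v -2.77 -1.019 1.527
v -3.967 -0.426 2.748
v 3.31 -0.065 -3.994
v 4.148 0.125 -4.03
v 4.288 -0.285 -2.921
v 3.45 -0.475 -2.886
v 4.009 0.428 -3.9
v 4.148 0.018 -2.792
v 3.748 0.645 -3.787
v 3.888 0.236 -2.678
v 3.412 0.74 -3.71
v 3.552 0.33 -2.601
v 3.059 0.695 -3.682
v 3.198 0.286 -2.573
v 2.748 0.519 -3.708
v 2.888 0.11 -2.599
v 2.535 0.242 -3.783
v 2.675 -0.167 -2.675
v 2.456 -0.088 -3.895
v 2.596 -0.498 -2.787
v 2.525 -0.414 -4.024
v 2.664 -0.824 -2.916
v 2.729 -0.68 -4.148
v 2.869 -1.09 -3.04
v 3.034 -0.84 -4.246
v 3.174 -1.249 -3.137
v 3.387 -0.866 -4.3
v 3.526 -1.275 -3.191
v 3.726 -0.753 -4.301
v 3.866 -1.162 -3.192
v 3.994 -0.521 -4.249
v 4.133 -0.931 -3.14
v 4.143 -0.211 -4.153
v 4.282 -0.62 -3.044
v -0.235 -2.694 -1.391
v 0.237 -2.962 -0.735
v -1.357 -3.238 -0.805
v -0.885 -3.506 -0.149
v -1.024 -2.673 -0.262
v -0.331 -2.337 -0.624
v -0.789 -3.863 -0.916
v -0.096 -3.527 -1.278
v -0.106 -3.684 -0.441
v -0.251 -2.949 -0.037
v -0.869 -3.251 -1.503
v -1.014 -2.516 -1.099
f 2 1 5
f 2 5 3
f 3 5 6
f 3 6 4
f 5 1 7
f 5 7 6
f 6 7 8
f 6 8 4
f 7 1 9
f 7 9 8
f 8 9 10
f 8 10 4
f 9 1 11
f 9 11 10
f 10 11 12
f 10 12 4
f 11 1 13
f 11 13 12
f 12 13 14
f 12 14 4
f 13 1 15
f 13 15 14
f 14 15 16
f 14 16 4
f 15 1 17
f 15 17 16
f 16 17 18
f 16 18 4
f 17 1 19
f 17 19 18
f 18 19 20
f 18 20 4
f 19 1 21
f 19 21 20
f 20 21 22
f 20 22 4
f 21 1 23
f 21 23 22
f 22 23 24
f 22 24 4
f 23 1 25
f 23 25 24
f 24 25 26
f 24 26 4
f 25 1 27
f 25 27 26
f 26 27 28
f 26 28 4
f 27 1 29
f 27 29 28
f 28 29 30
f 28 30 4
f 29 1 2
f 29 2 30
f 30 2 3
f 30 3 4
f 32 31 35
f 32 35 33
f 33 35 36
f 33 36 34
f 35 31 37
f 35 37 36
f 36 37 38
f 36 38 34
f 37 31 39
f 37 39 38
f 38 39 40
f 38 40 34
f 39 31 41
f 39 41 40
f 40 41 42
f 40 42 34
f 41 31 43
f 41 43 42
f 42 43 44
f 42 44 34
f 43 31 45
f 43 45 44
f 44 45 46
f 44 46 34
f 45 31 47
f 45 47 46
f 46 47 48
f 46 48 34
f 47 31 49
f 47 49 48
f 48 49 50
f 48 50 34
f 49 31 51
f 49 51 50
f 50 51 52
f 50 52 34
f 51 31 53
f 51 53 52
f 52 53 54
f 52 54 34
f 53 31 55
f 53 55 54
f 54 55 56
f 54 56 34
f 55 31 57
f 55 57 56
f 56 57 58
f 56 58 34
f 57 31 59
f 57 59 58
f 58 59 60
f 58 60 34
f 59 31 61
f 59 61 60
f 60 61 62
f 60 62 34
f 61 31 63
f 61 63 62
f 62 63 64
f 62 64 34
f 63 31 32
f 63 32 64
f 64 32 33
f 64 33 34
f 66 65 69
f 66 69 67
f 67 69 70
f 67 70 68
f 69 65 71
f 69 71 70
f 70 71 72
f 70 72 68
f 71 65 73
f 71 73 72
f 72 73 74
f 72 74 68
f 73 65 75
f 73 75 74
f 74 75 76
f 74 76 68
f 75 65 77
f 75 77 76
f 76 77 78
f 76 78 68
f 77 65 79
f 77 79 78
f 78 79 80
f 78 80 68
f 79 65 81
f 79 81 80
f 80 81 82
f 80 82 68
f 81 65 83
f 81 83 82
f 82 83 84
f 82 84 68
f 83 65 85
f 83 85 84
f 84 85 86
f 84 86 68
f 85 65 87
f 85 87 86
f 86 87 88
f 86 88 68
f 87 65 89
f 87 89 88
f 88 89 90
f 88 90 68
f 89 65 91
f 89 91 90
f 90 91 92
f 90 92 68
f 91 65 93
f 91 93 92
f 92 93 94
f 92 94 68
f 93 65 95
f 93 95 94
f 94 95 96
f 94 96 68
f 95 65 66
f 95 66 96
f 96 66 67
f 96 67 68
f 97 108 102
f 97 102 98
f 97 98 104
f 97 104 107
f 97 107 108
f 98 102 106
f 102 108 101
f 108 107 99
f 107 104 103
f 104 98 105
f 100 106 101
f 100 101 99
f 100 99 103
f 100 103 105
f 100 105 106
f 101 106 102
f 99 101 108
f 103 99 107
f 105 103 104
f 106 105 98



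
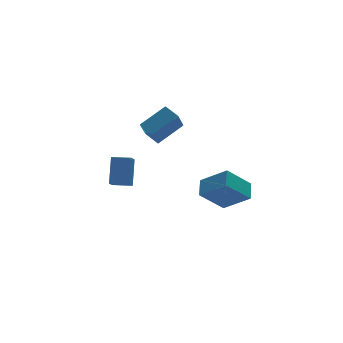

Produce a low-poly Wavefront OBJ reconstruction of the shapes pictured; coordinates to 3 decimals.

v 1.539 -3.038 -1.656
v 2.008 -2.082 -1.124
v 2.965 -2.999 -2.985
v 3.434 -2.043 -2.454
v 2.586 -4.157 -0.566
v 3.055 -3.201 -0.035
v 4.012 -4.118 -1.896
v 4.481 -3.162 -1.364
v -3.454 -3.397 0.379
v -4.201 -4.887 1.392
v -3.036 -2.624 1.822
v -3.782 -4.114 2.836
v -2.538 -3.866 0.364
v -3.284 -5.356 1.378
v -2.119 -3.093 1.808
v -2.866 -4.583 2.821
v -0.414 -2.127 2.185
v -1.045 -2.923 3.356
v -0.77 -1.276 2.573
v -1.4 -2.073 3.743
v 1.1 -1.927 3.137
v 0.47 -2.724 4.307
v 0.745 -1.077 3.524
v 0.114 -1.873 4.695
f 2 4 1
f 5 2 1
f 1 4 3
f 3 5 1
f 2 8 4
f 6 2 5
f 6 8 2
f 4 8 3
f 7 5 3
f 3 8 7
f 7 6 5
f 8 6 7
f 10 12 9
f 13 10 9
f 9 12 11
f 11 13 9
f 10 16 12
f 14 10 13
f 14 16 10
f 12 16 11
f 15 13 11
f 11 16 15
f 15 14 13
f 16 14 15
f 18 20 17
f 21 18 17
f 17 20 19
f 19 21 17
f 18 24 20
f 22 18 21
f 22 24 18
f 20 24 19
f 23 21 19
f 19 24 23
f 23 22 21
f 24 22 23



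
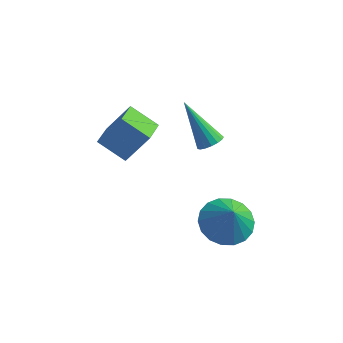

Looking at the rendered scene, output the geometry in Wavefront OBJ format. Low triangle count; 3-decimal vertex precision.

v 0.791 1.642 2.696
v 1.241 1.647 3.029
v -0.431 2.138 4.344
v 1.224 1.899 2.94
v 1.108 2.093 2.796
v 0.919 2.183 2.629
v 0.701 2.15 2.477
v 0.503 2 2.375
v 0.371 1.768 2.347
v 0.336 1.508 2.399
v 0.404 1.278 2.519
v 0.561 1.132 2.68
v 0.771 1.102 2.844
v 0.985 1.197 2.974
v 1.155 1.393 3.041
v 1.758 0.724 -1.123
v 2.657 0.28 -1.575
v 2.162 0.296 0.103
v 2.804 0.734 -1.464
v 2.743 1.186 -1.287
v 2.487 1.546 -1.076
v 2.087 1.744 -0.875
v 1.622 1.74 -0.724
v 1.183 1.534 -0.651
v 0.859 1.168 -0.671
v 0.712 0.714 -0.782
v 0.773 0.262 -0.959
v 1.029 -0.098 -1.17
v 1.429 -0.296 -1.371
v 1.894 -0.292 -1.523
v 2.333 -0.086 -1.595
v -3.467 0.867 2.082
v -2.599 1.22 3.464
v -3.518 1.987 1.828
v -2.65 2.341 3.21
v -2.29 0.759 1.37
v -1.422 1.113 2.752
v -2.341 1.88 1.116
v -1.473 2.233 2.498
f 2 1 4
f 2 4 3
f 4 1 5
f 4 5 3
f 5 1 6
f 5 6 3
f 6 1 7
f 6 7 3
f 7 1 8
f 7 8 3
f 8 1 9
f 8 9 3
f 9 1 10
f 9 10 3
f 10 1 11
f 10 11 3
f 11 1 12
f 11 12 3
f 12 1 13
f 12 13 3
f 13 1 14
f 13 14 3
f 14 1 15
f 14 15 3
f 15 1 2
f 15 2 3
f 17 16 19
f 17 19 18
f 19 16 20
f 19 20 18
f 20 16 21
f 20 21 18
f 21 16 22
f 21 22 18
f 22 16 23
f 22 23 18
f 23 16 24
f 23 24 18
f 24 16 25
f 24 25 18
f 25 16 26
f 25 26 18
f 26 16 27
f 26 27 18
f 27 16 28
f 27 28 18
f 28 16 29
f 28 29 18
f 29 16 30
f 29 30 18
f 30 16 31
f 30 31 18
f 31 16 17
f 31 17 18
f 33 35 32
f 36 33 32
f 32 35 34
f 34 36 32
f 33 39 35
f 37 33 36
f 37 39 33
f 35 39 34
f 38 36 34
f 34 39 38
f 38 37 36
f 39 37 38



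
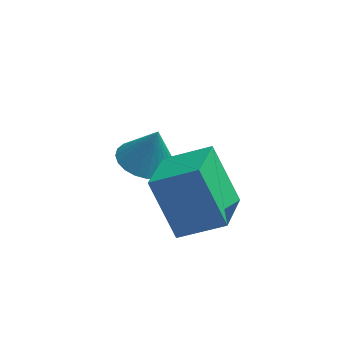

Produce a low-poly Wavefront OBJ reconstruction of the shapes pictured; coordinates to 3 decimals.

v -2.202 3.722 -2.384
v -1.521 3.118 -2.521
v -1.818 3.858 -1.076
v -1.357 3.428 -2.601
v -1.322 3.782 -2.648
v -1.421 4.127 -2.655
v -1.639 4.41 -2.621
v -1.942 4.589 -2.55
v -2.285 4.635 -2.455
v -2.615 4.543 -2.348
v -2.883 4.325 -2.248
v -3.046 4.016 -2.167
v -3.081 3.662 -2.12
v -2.982 3.317 -2.113
v -2.764 3.033 -2.148
v -2.461 2.855 -2.218
v -2.118 2.808 -2.313
v -1.788 2.901 -2.42
v -1.619 2.359 -0.789
v -1.965 0.701 -0.123
v -0.21 2.343 -0.097
v -0.556 0.685 0.569
v -0.804 1.515 -2.469
v -1.15 -0.143 -1.803
v 0.605 1.499 -1.777
v 0.259 -0.159 -1.111
f 2 1 4
f 2 4 3
f 4 1 5
f 4 5 3
f 5 1 6
f 5 6 3
f 6 1 7
f 6 7 3
f 7 1 8
f 7 8 3
f 8 1 9
f 8 9 3
f 9 1 10
f 9 10 3
f 10 1 11
f 10 11 3
f 11 1 12
f 11 12 3
f 12 1 13
f 12 13 3
f 13 1 14
f 13 14 3
f 14 1 15
f 14 15 3
f 15 1 16
f 15 16 3
f 16 1 17
f 16 17 3
f 17 1 18
f 17 18 3
f 18 1 2
f 18 2 3
f 20 22 19
f 23 20 19
f 19 22 21
f 21 23 19
f 20 26 22
f 24 20 23
f 24 26 20
f 22 26 21
f 25 23 21
f 21 26 25
f 25 24 23
f 26 24 25



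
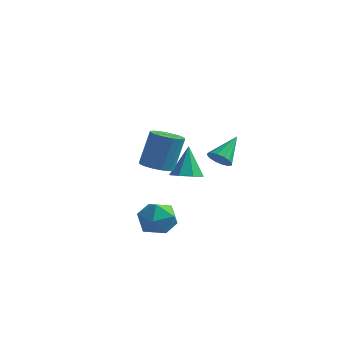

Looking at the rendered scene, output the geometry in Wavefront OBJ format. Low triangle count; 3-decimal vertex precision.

v 2.621 -3.013 0.504
v 3.266 -3.557 0.607
v 3.483 -2.951 2.458
v 2.839 -2.407 2.356
v 3.453 -3.186 0.463
v 3.67 -2.579 2.315
v 3.416 -2.768 0.331
v 3.634 -2.161 2.182
v 3.167 -2.416 0.245
v 3.384 -1.809 2.096
v 2.772 -2.224 0.228
v 2.989 -1.617 2.079
v 2.336 -2.243 0.286
v 2.553 -1.637 2.137
v 1.977 -2.469 0.402
v 2.194 -1.863 2.253
v 1.79 -2.841 0.545
v 2.007 -2.234 2.397
v 1.826 -3.259 0.678
v 2.044 -2.652 2.529
v 2.076 -3.611 0.764
v 2.293 -3.004 2.615
v 2.471 -3.803 0.781
v 2.688 -3.196 2.632
v 2.907 -3.783 0.723
v 3.124 -3.177 2.574
v 2.523 2.863 -1.184
v 3.221 2.88 -1.316
v 2.697 4.257 -0.076
v 3.071 3.1 -1.569
v 2.774 3.257 -1.719
v 2.41 3.307 -1.726
v 2.076 3.239 -1.588
v 1.862 3.07 -1.341
v 1.826 2.845 -1.053
v 1.976 2.625 -0.8
v 2.272 2.469 -0.649
v 2.636 2.418 -0.643
v 2.97 2.486 -0.781
v 3.184 2.655 -1.027
v 0.552 2.966 -2.808
v 1.127 3.663 -2.979
v 0.288 3.614 -1.052
v 0.459 3.82 -3.137
v -0.154 3.476 -3.102
v -0.354 2.834 -2.895
v -0.023 2.269 -2.637
v 0.645 2.112 -2.479
v 1.258 2.455 -2.513
v 1.458 3.098 -2.72
v 1.62 -1.011 -3.748
v 2.68 -1.288 -3.881
v 1.28 -2.632 -3.079
v 2.34 -2.909 -3.212
v 2.057 -2.16 -2.452
v 2.267 -1.158 -2.866
v 1.693 -2.762 -4.094
v 1.903 -1.76 -4.508
v 2.725 -2.37 -4.095
v 2.95 -1.999 -3.08
v 1.01 -1.921 -3.88
v 1.235 -1.55 -2.865
f 2 1 5
f 2 5 3
f 3 5 6
f 3 6 4
f 5 1 7
f 5 7 6
f 6 7 8
f 6 8 4
f 7 1 9
f 7 9 8
f 8 9 10
f 8 10 4
f 9 1 11
f 9 11 10
f 10 11 12
f 10 12 4
f 11 1 13
f 11 13 12
f 12 13 14
f 12 14 4
f 13 1 15
f 13 15 14
f 14 15 16
f 14 16 4
f 15 1 17
f 15 17 16
f 16 17 18
f 16 18 4
f 17 1 19
f 17 19 18
f 18 19 20
f 18 20 4
f 19 1 21
f 19 21 20
f 20 21 22
f 20 22 4
f 21 1 23
f 21 23 22
f 22 23 24
f 22 24 4
f 23 1 25
f 23 25 24
f 24 25 26
f 24 26 4
f 25 1 2
f 25 2 26
f 26 2 3
f 26 3 4
f 28 27 30
f 28 30 29
f 30 27 31
f 30 31 29
f 31 27 32
f 31 32 29
f 32 27 33
f 32 33 29
f 33 27 34
f 33 34 29
f 34 27 35
f 34 35 29
f 35 27 36
f 35 36 29
f 36 27 37
f 36 37 29
f 37 27 38
f 37 38 29
f 38 27 39
f 38 39 29
f 39 27 40
f 39 40 29
f 40 27 28
f 40 28 29
f 42 41 44
f 42 44 43
f 44 41 45
f 44 45 43
f 45 41 46
f 45 46 43
f 46 41 47
f 46 47 43
f 47 41 48
f 47 48 43
f 48 41 49
f 48 49 43
f 49 41 50
f 49 50 43
f 50 41 42
f 50 42 43
f 51 62 56
f 51 56 52
f 51 52 58
f 51 58 61
f 51 61 62
f 52 56 60
f 56 62 55
f 62 61 53
f 61 58 57
f 58 52 59
f 54 60 55
f 54 55 53
f 54 53 57
f 54 57 59
f 54 59 60
f 55 60 56
f 53 55 62
f 57 53 61
f 59 57 58
f 60 59 52



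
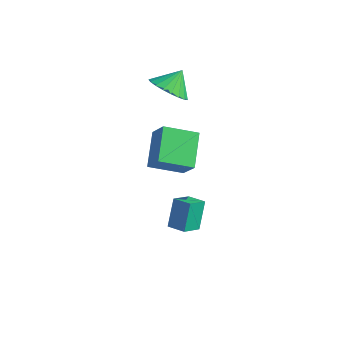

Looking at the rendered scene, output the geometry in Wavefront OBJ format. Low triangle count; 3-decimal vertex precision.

v -2.797 1.866 -5.297
v -3.992 0.746 -4.68
v -3.668 3.299 -4.381
v -4.862 2.179 -3.765
v -1.958 1.621 -4.115
v -3.152 0.501 -3.499
v -2.828 3.054 -3.2
v -4.023 1.934 -2.583
v 1.065 -3.979 -1.502
v 0.776 -3.237 -0.362
v 1.146 -3.084 -2.064
v 0.856 -2.342 -0.924
v 1.904 -3.938 -1.316
v 1.614 -3.196 -0.176
v 1.984 -3.043 -1.878
v 1.695 -2.301 -0.738
v -3.716 1.924 0.362
v -3 2.382 -0.202
v -3.604 2.776 1.198
v -3.355 2.567 -0.343
v -3.772 2.641 -0.362
v -4.179 2.591 -0.256
v -4.507 2.425 -0.043
v -4.698 2.173 0.24
v -4.719 1.878 0.543
v -4.567 1.59 0.816
v -4.267 1.361 1.009
v -3.873 1.228 1.091
v -3.451 1.216 1.047
v -3.075 1.326 0.884
v -2.81 1.54 0.631
v -2.702 1.82 0.331
v -2.769 2.118 0.037
f 2 4 1
f 5 2 1
f 1 4 3
f 3 5 1
f 2 8 4
f 6 2 5
f 6 8 2
f 4 8 3
f 7 5 3
f 3 8 7
f 7 6 5
f 8 6 7
f 10 12 9
f 13 10 9
f 9 12 11
f 11 13 9
f 10 16 12
f 14 10 13
f 14 16 10
f 12 16 11
f 15 13 11
f 11 16 15
f 15 14 13
f 16 14 15
f 18 17 20
f 18 20 19
f 20 17 21
f 20 21 19
f 21 17 22
f 21 22 19
f 22 17 23
f 22 23 19
f 23 17 24
f 23 24 19
f 24 17 25
f 24 25 19
f 25 17 26
f 25 26 19
f 26 17 27
f 26 27 19
f 27 17 28
f 27 28 19
f 28 17 29
f 28 29 19
f 29 17 30
f 29 30 19
f 30 17 31
f 30 31 19
f 31 17 32
f 31 32 19
f 32 17 33
f 32 33 19
f 33 17 18
f 33 18 19



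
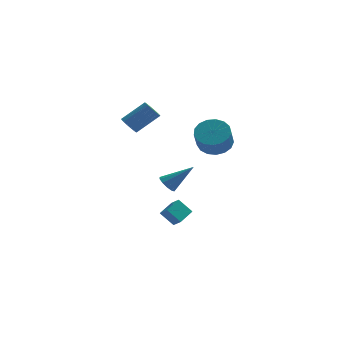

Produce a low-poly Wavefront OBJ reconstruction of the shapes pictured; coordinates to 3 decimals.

v -0.566 0.529 -1.839
v -0.15 0.675 -2.343
v 0.966 0.711 -0.521
v -0.313 1.03 -2.204
v -0.572 1.193 -1.925
v -0.829 1.102 -1.613
v -0.986 0.793 -1.388
v -0.983 0.382 -1.335
v -0.82 0.027 -1.474
v -0.561 -0.136 -1.753
v -0.304 -0.045 -2.065
v -0.147 0.265 -2.29
v -2.763 1.732 2.364
v -2.401 1.96 1.848
v -1.035 2.396 3.001
v -1.397 2.168 3.516
v -2.566 2.217 1.946
v -1.2 2.654 3.099
v -2.776 2.363 2.139
v -1.41 2.8 3.292
v -2.983 2.364 2.384
v -1.617 2.801 3.537
v -3.139 2.221 2.624
v -1.773 2.658 3.777
v -3.21 1.965 2.805
v -1.844 2.402 3.957
v -3.178 1.656 2.884
v -1.812 2.093 4.037
v -3.051 1.364 2.844
v -1.685 1.801 3.997
v -2.858 1.157 2.694
v -1.492 1.593 3.847
v -2.643 1.081 2.469
v -1.277 1.518 3.621
v -2.456 1.154 2.219
v -1.09 1.591 3.371
v -2.339 1.359 2.002
v -0.973 1.796 3.155
v -2.319 1.65 1.868
v -0.953 2.087 3.021
v 2.107 -3.121 3.297
v 3.126 -3.259 3.351
v 2.952 -4.098 4.496
v 1.933 -3.959 4.443
v 3.046 -2.861 3.63
v 2.872 -3.699 4.776
v 2.751 -2.522 3.833
v 2.577 -3.36 4.979
v 2.309 -2.321 3.914
v 2.135 -3.159 5.059
v 1.82 -2.302 3.853
v 1.646 -3.141 4.998
v 1.397 -2.472 3.665
v 1.223 -3.31 4.81
v 1.136 -2.79 3.392
v 0.962 -3.628 4.538
v 1.098 -3.183 3.098
v 0.924 -4.022 4.244
v 1.291 -3.563 2.85
v 1.117 -4.401 3.995
v 1.671 -3.841 2.704
v 1.497 -4.679 3.849
v 2.151 -3.955 2.694
v 1.977 -4.793 3.839
v 2.621 -3.877 2.822
v 2.447 -4.715 3.968
v 2.973 -3.626 3.059
v 2.799 -4.464 4.205
v -0.186 -0.932 -4.428
v -0.97 -0.699 -3.591
v 0.485 -0.024 -4.052
v -0.299 0.209 -3.215
v 0.219 -1.449 -3.905
v -0.565 -1.216 -3.068
v 0.89 -0.541 -3.529
v 0.106 -0.308 -2.692
f 2 1 4
f 2 4 3
f 4 1 5
f 4 5 3
f 5 1 6
f 5 6 3
f 6 1 7
f 6 7 3
f 7 1 8
f 7 8 3
f 8 1 9
f 8 9 3
f 9 1 10
f 9 10 3
f 10 1 11
f 10 11 3
f 11 1 12
f 11 12 3
f 12 1 2
f 12 2 3
f 14 13 17
f 14 17 15
f 15 17 18
f 15 18 16
f 17 13 19
f 17 19 18
f 18 19 20
f 18 20 16
f 19 13 21
f 19 21 20
f 20 21 22
f 20 22 16
f 21 13 23
f 21 23 22
f 22 23 24
f 22 24 16
f 23 13 25
f 23 25 24
f 24 25 26
f 24 26 16
f 25 13 27
f 25 27 26
f 26 27 28
f 26 28 16
f 27 13 29
f 27 29 28
f 28 29 30
f 28 30 16
f 29 13 31
f 29 31 30
f 30 31 32
f 30 32 16
f 31 13 33
f 31 33 32
f 32 33 34
f 32 34 16
f 33 13 35
f 33 35 34
f 34 35 36
f 34 36 16
f 35 13 37
f 35 37 36
f 36 37 38
f 36 38 16
f 37 13 39
f 37 39 38
f 38 39 40
f 38 40 16
f 39 13 14
f 39 14 40
f 40 14 15
f 40 15 16
f 42 41 45
f 42 45 43
f 43 45 46
f 43 46 44
f 45 41 47
f 45 47 46
f 46 47 48
f 46 48 44
f 47 41 49
f 47 49 48
f 48 49 50
f 48 50 44
f 49 41 51
f 49 51 50
f 50 51 52
f 50 52 44
f 51 41 53
f 51 53 52
f 52 53 54
f 52 54 44
f 53 41 55
f 53 55 54
f 54 55 56
f 54 56 44
f 55 41 57
f 55 57 56
f 56 57 58
f 56 58 44
f 57 41 59
f 57 59 58
f 58 59 60
f 58 60 44
f 59 41 61
f 59 61 60
f 60 61 62
f 60 62 44
f 61 41 63
f 61 63 62
f 62 63 64
f 62 64 44
f 63 41 65
f 63 65 64
f 64 65 66
f 64 66 44
f 65 41 67
f 65 67 66
f 66 67 68
f 66 68 44
f 67 41 42
f 67 42 68
f 68 42 43
f 68 43 44
f 70 72 69
f 73 70 69
f 69 72 71
f 71 73 69
f 70 76 72
f 74 70 73
f 74 76 70
f 72 76 71
f 75 73 71
f 71 76 75
f 75 74 73
f 76 74 75



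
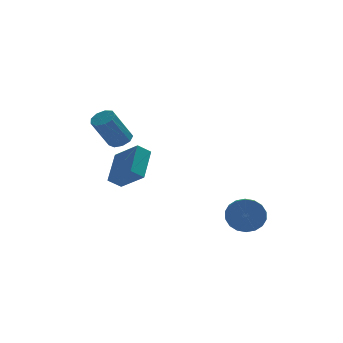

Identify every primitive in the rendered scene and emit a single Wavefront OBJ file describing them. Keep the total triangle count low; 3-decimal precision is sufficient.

v -1.545 2.064 -3.127
v -2.218 1.896 -2.619
v -1.044 3.553 -1.971
v -1.718 3.386 -1.463
v -0.542 0.974 -2.157
v -1.216 0.807 -1.649
v -0.042 2.464 -1.001
v -0.715 2.296 -0.493
v -1.605 1.555 0.184
v -1.117 1.816 0.545
v -2.008 1.226 2.176
v -2.495 0.965 1.816
v -1.442 2.123 0.479
v -2.333 1.533 2.11
v -1.843 2.164 0.275
v -2.733 1.574 1.906
v -2.132 1.92 0.029
v -3.023 1.33 1.66
v -2.174 1.505 -0.145
v -3.065 0.915 1.486
v -1.95 1.114 -0.164
v -2.841 0.524 1.467
v -1.565 0.929 -0.02
v -2.455 0.339 1.611
v -1.197 1.037 0.219
v -2.088 0.447 1.85
v -1.021 1.387 0.443
v -1.912 0.797 2.074
v 3.939 -1.652 -3.82
v 4.383 -1.433 -2.986
v 4.246 -2.45 -2.646
v 3.801 -2.668 -3.48
v 3.969 -1.349 -2.899
v 3.832 -2.365 -2.56
v 3.548 -1.324 -2.994
v 3.411 -2.34 -2.655
v 3.205 -1.364 -3.253
v 3.068 -2.38 -2.914
v 3.008 -1.461 -3.625
v 2.871 -2.477 -3.285
v 2.994 -1.596 -4.034
v 2.857 -2.612 -3.695
v 3.168 -1.742 -4.402
v 3.031 -2.758 -4.062
v 3.494 -1.87 -4.654
v 3.357 -2.887 -4.314
v 3.908 -1.955 -4.74
v 3.771 -2.971 -4.401
v 4.329 -1.98 -4.645
v 4.192 -2.996 -4.306
v 4.672 -1.94 -4.386
v 4.535 -2.956 -4.047
v 4.869 -1.843 -4.015
v 4.732 -2.859 -3.675
v 4.883 -1.708 -3.605
v 4.746 -2.724 -3.266
v 4.709 -1.562 -3.238
v 4.572 -2.578 -2.898
f 2 4 1
f 5 2 1
f 1 4 3
f 3 5 1
f 2 8 4
f 6 2 5
f 6 8 2
f 4 8 3
f 7 5 3
f 3 8 7
f 7 6 5
f 8 6 7
f 10 9 13
f 10 13 11
f 11 13 14
f 11 14 12
f 13 9 15
f 13 15 14
f 14 15 16
f 14 16 12
f 15 9 17
f 15 17 16
f 16 17 18
f 16 18 12
f 17 9 19
f 17 19 18
f 18 19 20
f 18 20 12
f 19 9 21
f 19 21 20
f 20 21 22
f 20 22 12
f 21 9 23
f 21 23 22
f 22 23 24
f 22 24 12
f 23 9 25
f 23 25 24
f 24 25 26
f 24 26 12
f 25 9 27
f 25 27 26
f 26 27 28
f 26 28 12
f 27 9 10
f 27 10 28
f 28 10 11
f 28 11 12
f 30 29 33
f 30 33 31
f 31 33 34
f 31 34 32
f 33 29 35
f 33 35 34
f 34 35 36
f 34 36 32
f 35 29 37
f 35 37 36
f 36 37 38
f 36 38 32
f 37 29 39
f 37 39 38
f 38 39 40
f 38 40 32
f 39 29 41
f 39 41 40
f 40 41 42
f 40 42 32
f 41 29 43
f 41 43 42
f 42 43 44
f 42 44 32
f 43 29 45
f 43 45 44
f 44 45 46
f 44 46 32
f 45 29 47
f 45 47 46
f 46 47 48
f 46 48 32
f 47 29 49
f 47 49 48
f 48 49 50
f 48 50 32
f 49 29 51
f 49 51 50
f 50 51 52
f 50 52 32
f 51 29 53
f 51 53 52
f 52 53 54
f 52 54 32
f 53 29 55
f 53 55 54
f 54 55 56
f 54 56 32
f 55 29 57
f 55 57 56
f 56 57 58
f 56 58 32
f 57 29 30
f 57 30 58
f 58 30 31
f 58 31 32



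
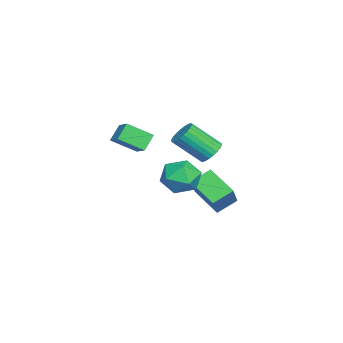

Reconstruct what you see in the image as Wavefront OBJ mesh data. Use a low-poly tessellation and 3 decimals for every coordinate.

v -0.111 3.156 1.82
v 0.246 3.677 2.343
v 0.429 2.104 3.783
v 0.071 1.584 3.26
v -0.062 3.712 2.421
v 0.12 2.139 3.861
v -0.378 3.663 2.407
v -0.195 2.09 3.847
v -0.653 3.536 2.304
v -0.471 1.964 3.744
v -0.846 3.352 2.127
v -0.663 1.779 3.567
v -0.927 3.138 1.904
v -0.744 1.565 3.343
v -0.884 2.927 1.667
v -0.701 1.354 3.107
v -0.723 2.75 1.454
v -0.54 1.178 2.894
v -0.469 2.636 1.297
v -0.286 1.063 2.737
v -0.16 2.601 1.219
v 0.022 1.028 2.659
v 0.155 2.65 1.233
v 0.338 1.077 2.673
v 0.431 2.776 1.336
v 0.613 1.204 2.776
v 0.623 2.961 1.513
v 0.806 1.388 2.953
v 0.704 3.175 1.737
v 0.887 1.602 3.176
v 0.661 3.386 1.973
v 0.844 1.813 3.413
v 0.5 3.562 2.186
v 0.683 1.99 3.626
v 0.981 -0.151 3.23
v 1.34 -1.491 4.104
v 1.894 0.44 3.761
v 2.253 -0.901 4.635
v 1.687 -0.499 2.405
v 2.046 -1.84 3.279
v 2.6 0.091 2.936
v 2.959 -1.249 3.81
v -3.525 2.971 -4.393
v -4.548 1.549 -3.328
v -4.206 3.994 -3.68
v -5.229 2.572 -2.616
v -1.951 2.968 -2.884
v -2.974 1.546 -1.82
v -2.632 3.991 -2.172
v -3.655 2.569 -1.107
v -0.311 2.244 -0.005
v 0.767 2.484 -0.569
v 0.573 0.796 1.069
v 1.651 1.036 0.505
v 1.168 1.86 1.297
v 0.622 2.755 0.633
v 0.718 0.525 -0.133
v 0.172 1.42 -0.797
v 1.403 1.422 -0.648
v 1.682 2.247 0.235
v -0.342 1.033 0.265
v -0.063 1.858 1.148
f 2 1 5
f 2 5 3
f 3 5 6
f 3 6 4
f 5 1 7
f 5 7 6
f 6 7 8
f 6 8 4
f 7 1 9
f 7 9 8
f 8 9 10
f 8 10 4
f 9 1 11
f 9 11 10
f 10 11 12
f 10 12 4
f 11 1 13
f 11 13 12
f 12 13 14
f 12 14 4
f 13 1 15
f 13 15 14
f 14 15 16
f 14 16 4
f 15 1 17
f 15 17 16
f 16 17 18
f 16 18 4
f 17 1 19
f 17 19 18
f 18 19 20
f 18 20 4
f 19 1 21
f 19 21 20
f 20 21 22
f 20 22 4
f 21 1 23
f 21 23 22
f 22 23 24
f 22 24 4
f 23 1 25
f 23 25 24
f 24 25 26
f 24 26 4
f 25 1 27
f 25 27 26
f 26 27 28
f 26 28 4
f 27 1 29
f 27 29 28
f 28 29 30
f 28 30 4
f 29 1 31
f 29 31 30
f 30 31 32
f 30 32 4
f 31 1 33
f 31 33 32
f 32 33 34
f 32 34 4
f 33 1 2
f 33 2 34
f 34 2 3
f 34 3 4
f 36 38 35
f 39 36 35
f 35 38 37
f 37 39 35
f 36 42 38
f 40 36 39
f 40 42 36
f 38 42 37
f 41 39 37
f 37 42 41
f 41 40 39
f 42 40 41
f 44 46 43
f 47 44 43
f 43 46 45
f 45 47 43
f 44 50 46
f 48 44 47
f 48 50 44
f 46 50 45
f 49 47 45
f 45 50 49
f 49 48 47
f 50 48 49
f 51 62 56
f 51 56 52
f 51 52 58
f 51 58 61
f 51 61 62
f 52 56 60
f 56 62 55
f 62 61 53
f 61 58 57
f 58 52 59
f 54 60 55
f 54 55 53
f 54 53 57
f 54 57 59
f 54 59 60
f 55 60 56
f 53 55 62
f 57 53 61
f 59 57 58
f 60 59 52



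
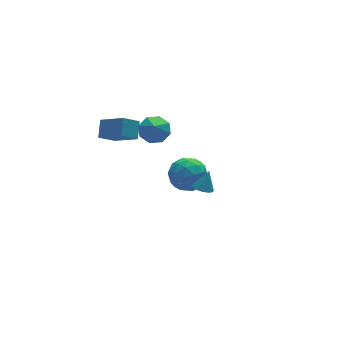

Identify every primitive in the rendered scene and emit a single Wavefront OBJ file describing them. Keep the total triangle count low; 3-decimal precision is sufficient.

v -1.554 -2.758 0.509
v -1.151 -2.534 0.269
v -1.126 -2.542 1.431
v -1.298 -2.358 0.296
v -1.497 -2.261 0.366
v -1.707 -2.263 0.463
v -1.886 -2.363 0.57
v -2 -2.541 0.665
v -2.025 -2.762 0.728
v -1.957 -2.982 0.748
v -1.81 -3.158 0.721
v -1.611 -3.255 0.652
v -1.401 -3.253 0.554
v -1.222 -3.153 0.447
v -1.108 -2.975 0.353
v -1.083 -2.754 0.289
v -2.176 1.062 1.985
v -1.573 0.573 1.841
v -2.484 0.418 2.875
v -1.422 1.021 2.217
v -1.713 1.493 2.458
v -2.275 1.713 2.422
v -2.779 1.55 2.13
v -2.93 1.102 1.753
v -2.639 0.63 1.513
v -2.077 0.41 1.549
v 0.396 3.613 -3.505
v 0.897 3.325 -4.397
v -0.137 1.995 -3.283
v 0.364 1.707 -4.175
v 0.924 1.988 -3.318
v 1.254 2.989 -3.455
v -0.494 2.331 -4.225
v -0.164 3.332 -4.362
v 0.347 2.534 -4.841
v 1.223 2.322 -4.281
v -0.463 2.998 -3.399
v 0.413 2.786 -2.839
v 0.694 3.611 -3.971
v 0.066 1.709 -3.709
v 0.396 1.874 -3.206
v 0.69 1.705 -3.73
v 0.903 3.413 -3.417
v 1.198 3.244 -3.941
v 1.214 2.458 -3.307
v -0.438 2.076 -3.739
v -0.143 1.907 -4.263
v 0.07 3.615 -3.95
v 0.364 3.446 -4.474
v -0.454 2.862 -4.373
v 0.664 2.977 -4.756
v 0.351 2.026 -4.625
v -0.153 2.393 -4.655
v 0.041 2.98 -4.736
v 1.18 2.852 -4.426
v 0.866 1.901 -4.296
v 1.196 2.066 -3.792
v 1.389 2.654 -3.873
v 0.856 2.387 -4.688
v -0.106 3.419 -3.384
v -0.42 2.468 -3.254
v -0.629 2.666 -3.807
v -0.436 3.254 -3.888
v 0.409 3.294 -3.055
v 0.096 2.343 -2.924
v 0.719 2.34 -2.944
v 0.913 2.927 -3.025
v -0.096 2.933 -2.992
v -3.111 2.797 0.491
v -2.686 3.49 1.139
v -3.8 3.985 -0.329
v -3.374 4.679 0.319
v -2.226 2.861 -0.159
v -1.8 3.555 0.489
v -2.914 4.05 -0.979
v -2.489 4.743 -0.331
f 2 1 4
f 2 4 3
f 4 1 5
f 4 5 3
f 5 1 6
f 5 6 3
f 6 1 7
f 6 7 3
f 7 1 8
f 7 8 3
f 8 1 9
f 8 9 3
f 9 1 10
f 9 10 3
f 10 1 11
f 10 11 3
f 11 1 12
f 11 12 3
f 12 1 13
f 12 13 3
f 13 1 14
f 13 14 3
f 14 1 15
f 14 15 3
f 15 1 16
f 15 16 3
f 16 1 2
f 16 2 3
f 18 17 20
f 18 20 19
f 20 17 21
f 20 21 19
f 21 17 22
f 21 22 19
f 22 17 23
f 22 23 19
f 23 17 24
f 23 24 19
f 24 17 25
f 24 25 19
f 25 17 26
f 25 26 19
f 26 17 18
f 26 18 19
f 27 64 43
f 64 38 67
f 43 67 32
f 64 67 43
f 27 43 39
f 43 32 44
f 39 44 28
f 43 44 39
f 27 39 48
f 39 28 49
f 48 49 34
f 39 49 48
f 27 48 60
f 48 34 63
f 60 63 37
f 48 63 60
f 27 60 64
f 60 37 68
f 64 68 38
f 60 68 64
f 28 44 55
f 44 32 58
f 55 58 36
f 44 58 55
f 32 67 45
f 67 38 66
f 45 66 31
f 67 66 45
f 38 68 65
f 68 37 61
f 65 61 29
f 68 61 65
f 37 63 62
f 63 34 50
f 62 50 33
f 63 50 62
f 34 49 54
f 49 28 51
f 54 51 35
f 49 51 54
f 30 56 42
f 56 36 57
f 42 57 31
f 56 57 42
f 30 42 40
f 42 31 41
f 40 41 29
f 42 41 40
f 30 40 47
f 40 29 46
f 47 46 33
f 40 46 47
f 30 47 52
f 47 33 53
f 52 53 35
f 47 53 52
f 30 52 56
f 52 35 59
f 56 59 36
f 52 59 56
f 31 57 45
f 57 36 58
f 45 58 32
f 57 58 45
f 29 41 65
f 41 31 66
f 65 66 38
f 41 66 65
f 33 46 62
f 46 29 61
f 62 61 37
f 46 61 62
f 35 53 54
f 53 33 50
f 54 50 34
f 53 50 54
f 36 59 55
f 59 35 51
f 55 51 28
f 59 51 55
f 70 72 69
f 73 70 69
f 69 72 71
f 71 73 69
f 70 76 72
f 74 70 73
f 74 76 70
f 72 76 71
f 75 73 71
f 71 76 75
f 75 74 73
f 76 74 75



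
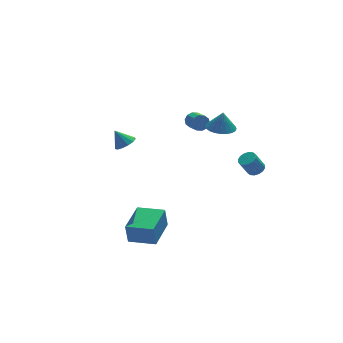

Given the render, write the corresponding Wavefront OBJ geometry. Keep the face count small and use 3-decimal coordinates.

v -4.983 -4.243 -3.545
v -5.119 -4.21 -2.333
v -3.75 -2.697 -3.449
v -3.886 -2.664 -2.237
v -3.774 -5.216 -3.383
v -3.91 -5.183 -2.171
v -2.541 -3.67 -3.287
v -2.677 -3.637 -2.075
v -2.74 2.421 -0.769
v -2.199 2.234 -0.401
v -3.2 2.859 0.129
v -2.124 2.586 -0.534
v -2.244 2.885 -0.741
v -2.521 3.036 -0.957
v -2.868 2.992 -1.114
v -3.174 2.767 -1.161
v -3.343 2.432 -1.083
v -3.32 2.093 -0.906
v -3.113 1.858 -0.685
v -2.787 1.802 -0.491
v -2.447 1.942 -0.385
v 2.762 -3.15 -0.535
v 3.231 -3.217 -0.276
v 2.687 -3.197 0.714
v 2.218 -3.13 0.455
v 3.2 -2.94 -0.299
v 2.656 -2.92 0.691
v 3.051 -2.719 -0.385
v 2.507 -2.7 0.606
v 2.825 -2.614 -0.511
v 2.281 -2.594 0.479
v 2.582 -2.652 -0.644
v 2.038 -2.633 0.347
v 2.387 -2.824 -0.747
v 1.843 -2.804 0.243
v 2.293 -3.083 -0.794
v 1.749 -3.063 0.196
v 2.324 -3.36 -0.771
v 1.78 -3.34 0.219
v 2.473 -3.58 -0.686
v 1.929 -3.561 0.305
v 2.699 -3.686 -0.559
v 2.155 -3.666 0.431
v 2.942 -3.647 -0.427
v 2.398 -3.628 0.564
v 3.137 -3.476 -0.323
v 2.593 -3.456 0.667
v 1.867 3.734 -0.811
v 2.175 3.909 -0.377
v 2.201 2.921 0.004
v 1.893 2.746 -0.429
v 1.842 3.935 -0.288
v 1.867 2.946 0.093
v 1.518 3.884 -0.399
v 1.543 2.895 -0.018
v 1.328 3.776 -0.668
v 1.353 2.787 -0.286
v 1.343 3.652 -0.99
v 1.369 2.663 -0.609
v 1.559 3.559 -1.244
v 1.585 2.571 -0.863
v 1.893 3.534 -1.333
v 1.918 2.545 -0.952
v 2.217 3.585 -1.222
v 2.242 2.596 -0.841
v 2.407 3.693 -0.954
v 2.432 2.704 -0.572
v 2.391 3.817 -0.631
v 2.417 2.828 -0.25
v 2.454 1.137 0.105
v 3.258 0.791 0.015
v 2.606 1.183 1.275
v 3.327 1.127 -0.007
v 3.263 1.464 -0.012
v 3.075 1.751 0
v 2.793 1.945 0.029
v 2.46 2.016 0.07
v 2.125 1.953 0.116
v 1.841 1.766 0.16
v 1.65 1.482 0.196
v 1.582 1.147 0.218
v 1.646 0.81 0.223
v 1.833 0.522 0.21
v 2.115 0.328 0.181
v 2.449 0.258 0.141
v 2.783 0.321 0.095
v 3.067 0.508 0.051
f 2 4 1
f 5 2 1
f 1 4 3
f 3 5 1
f 2 8 4
f 6 2 5
f 6 8 2
f 4 8 3
f 7 5 3
f 3 8 7
f 7 6 5
f 8 6 7
f 10 9 12
f 10 12 11
f 12 9 13
f 12 13 11
f 13 9 14
f 13 14 11
f 14 9 15
f 14 15 11
f 15 9 16
f 15 16 11
f 16 9 17
f 16 17 11
f 17 9 18
f 17 18 11
f 18 9 19
f 18 19 11
f 19 9 20
f 19 20 11
f 20 9 21
f 20 21 11
f 21 9 10
f 21 10 11
f 23 22 26
f 23 26 24
f 24 26 27
f 24 27 25
f 26 22 28
f 26 28 27
f 27 28 29
f 27 29 25
f 28 22 30
f 28 30 29
f 29 30 31
f 29 31 25
f 30 22 32
f 30 32 31
f 31 32 33
f 31 33 25
f 32 22 34
f 32 34 33
f 33 34 35
f 33 35 25
f 34 22 36
f 34 36 35
f 35 36 37
f 35 37 25
f 36 22 38
f 36 38 37
f 37 38 39
f 37 39 25
f 38 22 40
f 38 40 39
f 39 40 41
f 39 41 25
f 40 22 42
f 40 42 41
f 41 42 43
f 41 43 25
f 42 22 44
f 42 44 43
f 43 44 45
f 43 45 25
f 44 22 46
f 44 46 45
f 45 46 47
f 45 47 25
f 46 22 23
f 46 23 47
f 47 23 24
f 47 24 25
f 49 48 52
f 49 52 50
f 50 52 53
f 50 53 51
f 52 48 54
f 52 54 53
f 53 54 55
f 53 55 51
f 54 48 56
f 54 56 55
f 55 56 57
f 55 57 51
f 56 48 58
f 56 58 57
f 57 58 59
f 57 59 51
f 58 48 60
f 58 60 59
f 59 60 61
f 59 61 51
f 60 48 62
f 60 62 61
f 61 62 63
f 61 63 51
f 62 48 64
f 62 64 63
f 63 64 65
f 63 65 51
f 64 48 66
f 64 66 65
f 65 66 67
f 65 67 51
f 66 48 68
f 66 68 67
f 67 68 69
f 67 69 51
f 68 48 49
f 68 49 69
f 69 49 50
f 69 50 51
f 71 70 73
f 71 73 72
f 73 70 74
f 73 74 72
f 74 70 75
f 74 75 72
f 75 70 76
f 75 76 72
f 76 70 77
f 76 77 72
f 77 70 78
f 77 78 72
f 78 70 79
f 78 79 72
f 79 70 80
f 79 80 72
f 80 70 81
f 80 81 72
f 81 70 82
f 81 82 72
f 82 70 83
f 82 83 72
f 83 70 84
f 83 84 72
f 84 70 85
f 84 85 72
f 85 70 86
f 85 86 72
f 86 70 87
f 86 87 72
f 87 70 71
f 87 71 72

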